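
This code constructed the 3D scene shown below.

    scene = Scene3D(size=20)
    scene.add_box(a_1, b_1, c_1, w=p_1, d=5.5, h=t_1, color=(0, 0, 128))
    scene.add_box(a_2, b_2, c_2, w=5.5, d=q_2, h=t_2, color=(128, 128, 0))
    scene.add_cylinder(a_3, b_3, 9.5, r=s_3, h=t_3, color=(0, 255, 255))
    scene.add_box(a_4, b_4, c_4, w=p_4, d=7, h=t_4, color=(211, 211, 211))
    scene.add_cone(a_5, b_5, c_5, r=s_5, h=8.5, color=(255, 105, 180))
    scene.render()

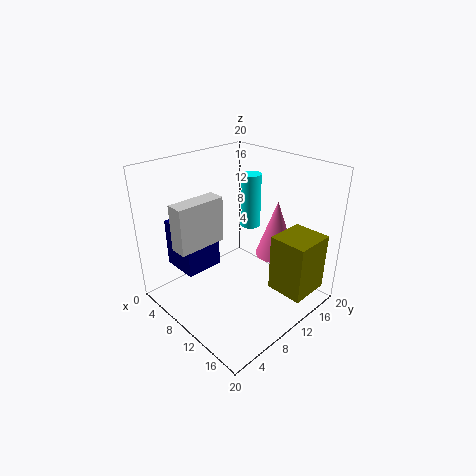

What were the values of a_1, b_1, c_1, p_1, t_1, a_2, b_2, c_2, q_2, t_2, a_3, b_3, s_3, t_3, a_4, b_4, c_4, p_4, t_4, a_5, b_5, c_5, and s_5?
a_1 = 1, b_1 = 4, c_1 = 4.5, p_1 = 5.5, t_1 = 7, a_2 = 13, b_2 = 13.5, c_2 = 1.5, q_2 = 6, t_2 = 8.5, a_3 = 7.5, b_3 = 15, s_3 = 1.5, t_3 = 8, a_4 = 5, b_4 = 2.5, c_4 = 9, p_4 = 2.5, t_4 = 6.5, a_5 = 11.5, b_5 = 16.5, c_5 = 5.5, s_5 = 3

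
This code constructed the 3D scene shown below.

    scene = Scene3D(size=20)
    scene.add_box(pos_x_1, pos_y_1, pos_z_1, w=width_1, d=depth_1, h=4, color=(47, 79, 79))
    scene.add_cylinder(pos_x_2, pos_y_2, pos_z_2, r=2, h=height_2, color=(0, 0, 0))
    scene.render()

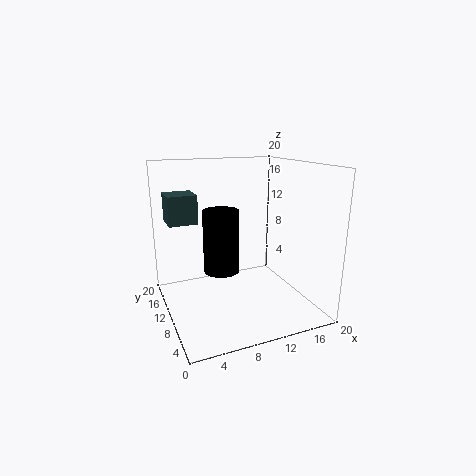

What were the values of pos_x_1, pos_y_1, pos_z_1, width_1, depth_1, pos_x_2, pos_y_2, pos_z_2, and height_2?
pos_x_1 = 1
pos_y_1 = 12
pos_z_1 = 12
width_1 = 4
depth_1 = 4
pos_x_2 = 5
pos_y_2 = 3
pos_z_2 = 9
height_2 = 7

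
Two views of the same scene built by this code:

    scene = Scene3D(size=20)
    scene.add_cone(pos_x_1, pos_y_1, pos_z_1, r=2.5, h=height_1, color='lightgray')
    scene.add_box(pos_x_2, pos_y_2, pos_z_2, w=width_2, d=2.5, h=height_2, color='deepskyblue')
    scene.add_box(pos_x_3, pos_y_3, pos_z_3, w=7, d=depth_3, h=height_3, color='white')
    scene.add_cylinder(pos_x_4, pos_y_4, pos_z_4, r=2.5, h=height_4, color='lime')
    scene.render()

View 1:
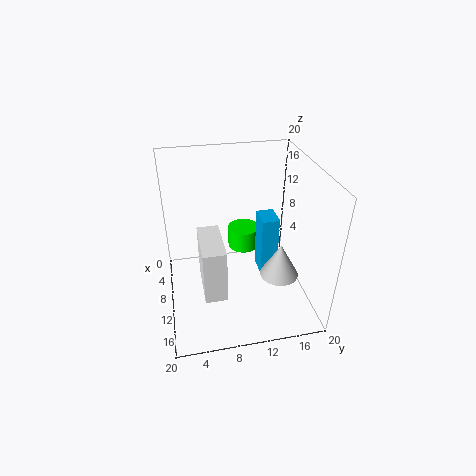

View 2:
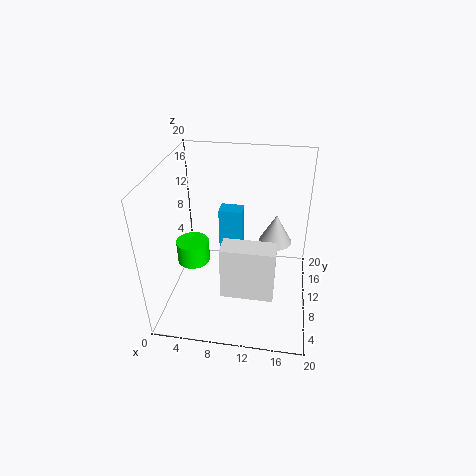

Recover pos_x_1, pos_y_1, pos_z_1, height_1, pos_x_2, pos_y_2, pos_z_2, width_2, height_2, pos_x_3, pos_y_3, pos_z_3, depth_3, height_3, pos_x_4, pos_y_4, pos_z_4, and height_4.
pos_x_1 = 15, pos_y_1 = 14.5, pos_z_1 = 7, height_1 = 4.5, pos_x_2 = 6.5, pos_y_2 = 13.5, pos_z_2 = 3, width_2 = 3.5, height_2 = 9, pos_x_3 = 8.5, pos_y_3 = 4.5, pos_z_3 = 4, depth_3 = 3, height_3 = 7.5, pos_x_4 = 2.5, pos_y_4 = 12.5, pos_z_4 = 3.5, height_4 = 3.5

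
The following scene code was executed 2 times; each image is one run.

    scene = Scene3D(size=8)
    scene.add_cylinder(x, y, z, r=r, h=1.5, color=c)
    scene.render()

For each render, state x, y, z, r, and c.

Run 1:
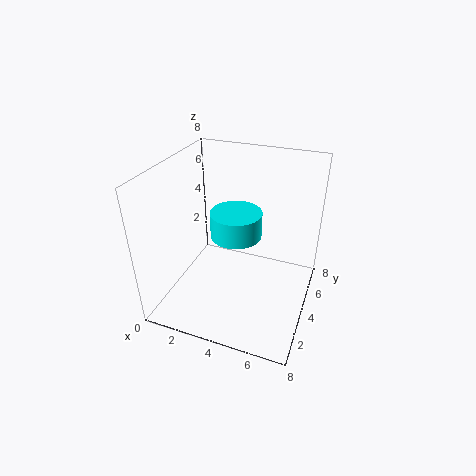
x = 3.5; y = 5; z = 3.5; r = 1.5; c = 'cyan'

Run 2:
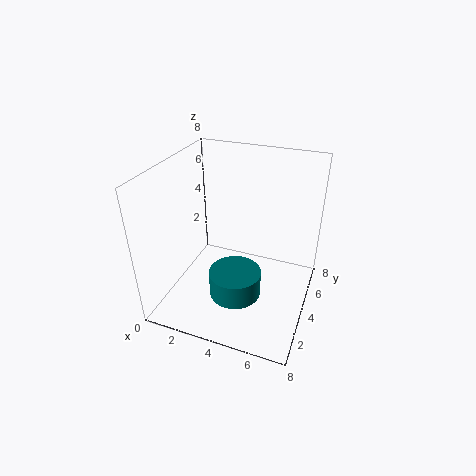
x = 4; y = 3.5; z = 0.5; r = 1.5; c = 'teal'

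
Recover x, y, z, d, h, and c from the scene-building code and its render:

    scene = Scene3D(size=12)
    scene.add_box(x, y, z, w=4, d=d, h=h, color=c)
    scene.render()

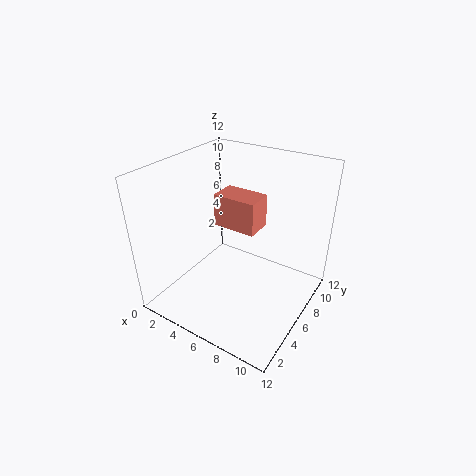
x = 2.5, y = 7.5, z = 5.5, d = 2.5, h = 3, c = 'salmon'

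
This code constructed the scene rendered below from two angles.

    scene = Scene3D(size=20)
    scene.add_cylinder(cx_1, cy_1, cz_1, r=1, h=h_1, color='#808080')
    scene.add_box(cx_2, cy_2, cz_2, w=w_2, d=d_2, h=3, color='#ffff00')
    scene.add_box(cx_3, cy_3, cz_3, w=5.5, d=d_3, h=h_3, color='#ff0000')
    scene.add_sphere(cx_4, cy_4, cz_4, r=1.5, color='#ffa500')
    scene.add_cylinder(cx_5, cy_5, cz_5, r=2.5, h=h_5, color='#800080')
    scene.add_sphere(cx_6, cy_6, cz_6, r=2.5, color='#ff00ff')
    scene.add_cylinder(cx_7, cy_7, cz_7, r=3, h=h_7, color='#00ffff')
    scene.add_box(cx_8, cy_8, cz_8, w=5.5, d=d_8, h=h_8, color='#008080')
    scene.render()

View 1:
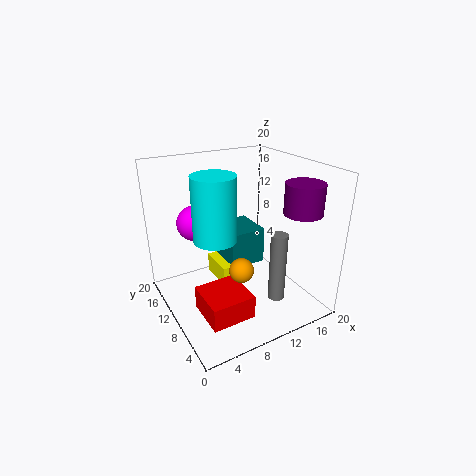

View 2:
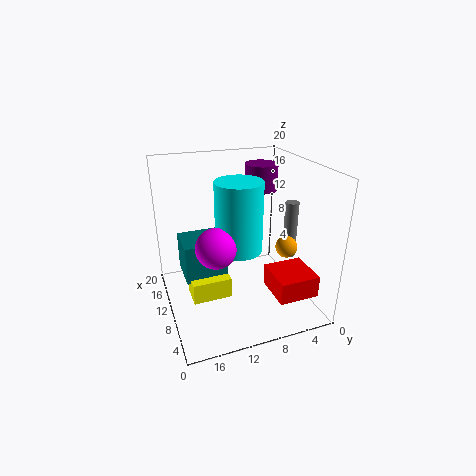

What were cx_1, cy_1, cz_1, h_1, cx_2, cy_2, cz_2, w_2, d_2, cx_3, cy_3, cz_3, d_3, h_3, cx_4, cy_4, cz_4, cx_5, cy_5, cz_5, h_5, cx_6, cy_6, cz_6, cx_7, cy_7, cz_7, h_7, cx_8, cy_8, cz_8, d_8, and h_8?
cx_1 = 10.5; cy_1 = 1.5; cz_1 = 5.5; h_1 = 8.5; cx_2 = 8.5; cy_2 = 11.5; cz_2 = 1.5; w_2 = 3.5; d_2 = 5.5; cx_3 = 2; cy_3 = 1.5; cz_3 = 3.5; d_3 = 5.5; h_3 = 3; cx_4 = 7; cy_4 = 4; cz_4 = 9; cx_5 = 16; cy_5 = 4; cz_5 = 14.5; h_5 = 4; cx_6 = 5.5; cy_6 = 14.5; cz_6 = 11.5; cx_7 = 7; cy_7 = 11; cz_7 = 10; h_7 = 9; cx_8 = 10; cy_8 = 11.5; cz_8 = 4; d_8 = 6; h_8 = 5.5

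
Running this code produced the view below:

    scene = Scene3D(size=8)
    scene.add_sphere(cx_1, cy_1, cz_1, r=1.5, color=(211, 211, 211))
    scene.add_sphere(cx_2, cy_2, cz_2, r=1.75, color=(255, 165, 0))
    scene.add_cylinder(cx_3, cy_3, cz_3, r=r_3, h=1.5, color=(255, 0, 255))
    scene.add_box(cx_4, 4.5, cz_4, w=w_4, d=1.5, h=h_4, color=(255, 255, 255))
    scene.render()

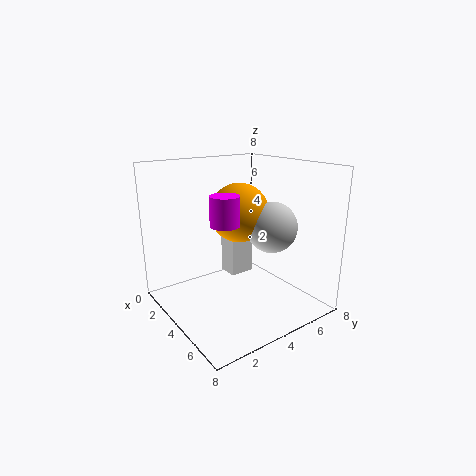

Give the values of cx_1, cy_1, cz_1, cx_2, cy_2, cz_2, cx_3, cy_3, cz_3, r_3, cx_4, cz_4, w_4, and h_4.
cx_1 = 4.25; cy_1 = 6.25; cz_1 = 4.25; cx_2 = 2.75; cy_2 = 5; cz_2 = 5; cx_3 = 5; cy_3 = 2.5; cz_3 = 5.25; r_3 = 0.75; cx_4 = 1.5; cz_4 = 1; w_4 = 1.25; h_4 = 2.75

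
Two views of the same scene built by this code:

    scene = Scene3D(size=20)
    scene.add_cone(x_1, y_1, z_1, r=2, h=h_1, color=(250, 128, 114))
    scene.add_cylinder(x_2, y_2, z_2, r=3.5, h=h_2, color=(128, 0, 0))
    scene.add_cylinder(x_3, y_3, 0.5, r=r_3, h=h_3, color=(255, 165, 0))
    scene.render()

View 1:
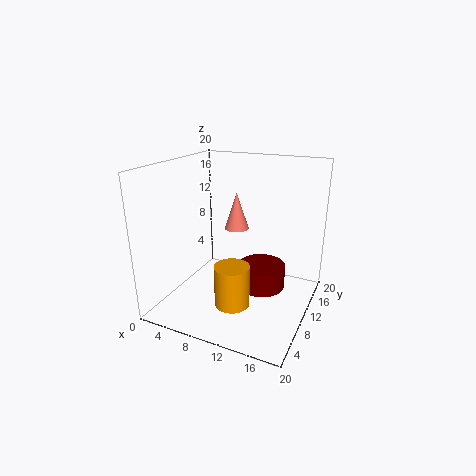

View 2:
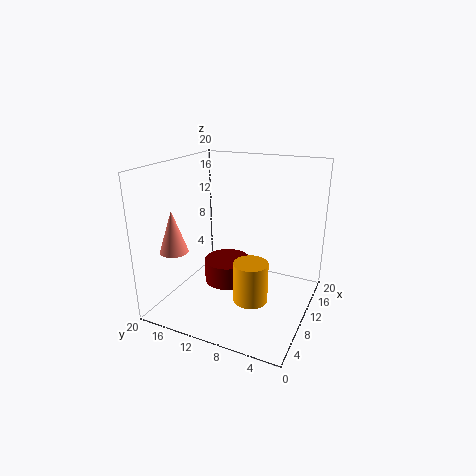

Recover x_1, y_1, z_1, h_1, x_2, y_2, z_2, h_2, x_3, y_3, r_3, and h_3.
x_1 = 6, y_1 = 18, z_1 = 8, h_1 = 6, x_2 = 12.5, y_2 = 13, z_2 = 1.5, h_2 = 3.5, x_3 = 10, y_3 = 8, r_3 = 2.5, h_3 = 6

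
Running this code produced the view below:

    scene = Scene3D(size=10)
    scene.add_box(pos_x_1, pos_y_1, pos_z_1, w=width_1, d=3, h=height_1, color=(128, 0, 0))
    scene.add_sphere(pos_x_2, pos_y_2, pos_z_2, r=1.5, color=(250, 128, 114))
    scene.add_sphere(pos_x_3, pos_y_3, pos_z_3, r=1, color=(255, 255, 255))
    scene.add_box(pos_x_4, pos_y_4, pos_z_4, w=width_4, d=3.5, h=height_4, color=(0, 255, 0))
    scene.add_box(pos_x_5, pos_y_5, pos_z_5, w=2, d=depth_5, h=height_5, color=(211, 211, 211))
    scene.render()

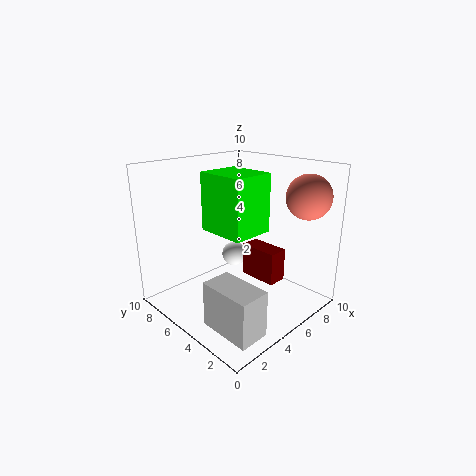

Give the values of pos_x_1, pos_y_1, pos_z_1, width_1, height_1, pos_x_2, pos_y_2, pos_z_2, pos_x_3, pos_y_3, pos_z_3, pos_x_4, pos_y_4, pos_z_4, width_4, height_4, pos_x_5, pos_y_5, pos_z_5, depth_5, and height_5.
pos_x_1 = 7; pos_y_1 = 3.5; pos_z_1 = 1; width_1 = 1.5; height_1 = 2.5; pos_x_2 = 8; pos_y_2 = 1.5; pos_z_2 = 8; pos_x_3 = 7.5; pos_y_3 = 8; pos_z_3 = 2; pos_x_4 = 3.5; pos_y_4 = 3.5; pos_z_4 = 5.5; width_4 = 3; height_4 = 4; pos_x_5 = 1; pos_y_5 = 0.5; pos_z_5 = 0.5; depth_5 = 3.5; height_5 = 3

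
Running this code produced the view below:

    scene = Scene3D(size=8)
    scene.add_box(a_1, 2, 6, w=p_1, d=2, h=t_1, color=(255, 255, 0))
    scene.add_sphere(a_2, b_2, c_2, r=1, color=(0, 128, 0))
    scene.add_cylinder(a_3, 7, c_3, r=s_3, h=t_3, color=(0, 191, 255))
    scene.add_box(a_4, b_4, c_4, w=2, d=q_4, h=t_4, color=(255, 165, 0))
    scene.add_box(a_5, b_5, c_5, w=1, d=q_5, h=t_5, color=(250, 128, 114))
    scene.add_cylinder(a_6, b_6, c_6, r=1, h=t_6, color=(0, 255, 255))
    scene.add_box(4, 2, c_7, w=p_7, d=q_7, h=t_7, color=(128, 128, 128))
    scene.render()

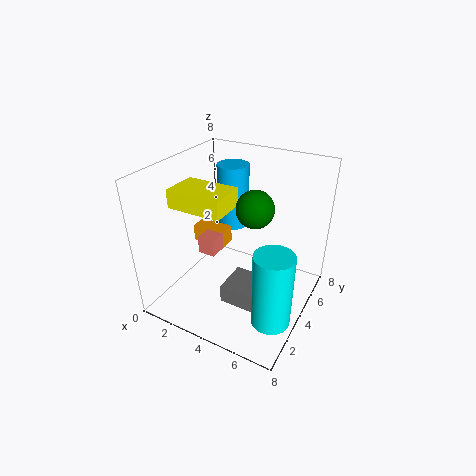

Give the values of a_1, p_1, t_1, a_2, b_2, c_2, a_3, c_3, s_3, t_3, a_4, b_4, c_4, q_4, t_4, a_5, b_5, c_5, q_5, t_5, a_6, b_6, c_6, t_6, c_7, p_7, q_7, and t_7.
a_1 = 1; p_1 = 3; t_1 = 1; a_2 = 5; b_2 = 4; c_2 = 6; a_3 = 2; c_3 = 3; s_3 = 1; t_3 = 4; a_4 = 1; b_4 = 4; c_4 = 3; q_4 = 1; t_4 = 1; a_5 = 2; b_5 = 3; c_5 = 3; q_5 = 1; t_5 = 1; a_6 = 7; b_6 = 2; c_6 = 1; t_6 = 4; c_7 = 1; p_7 = 3; q_7 = 2; t_7 = 1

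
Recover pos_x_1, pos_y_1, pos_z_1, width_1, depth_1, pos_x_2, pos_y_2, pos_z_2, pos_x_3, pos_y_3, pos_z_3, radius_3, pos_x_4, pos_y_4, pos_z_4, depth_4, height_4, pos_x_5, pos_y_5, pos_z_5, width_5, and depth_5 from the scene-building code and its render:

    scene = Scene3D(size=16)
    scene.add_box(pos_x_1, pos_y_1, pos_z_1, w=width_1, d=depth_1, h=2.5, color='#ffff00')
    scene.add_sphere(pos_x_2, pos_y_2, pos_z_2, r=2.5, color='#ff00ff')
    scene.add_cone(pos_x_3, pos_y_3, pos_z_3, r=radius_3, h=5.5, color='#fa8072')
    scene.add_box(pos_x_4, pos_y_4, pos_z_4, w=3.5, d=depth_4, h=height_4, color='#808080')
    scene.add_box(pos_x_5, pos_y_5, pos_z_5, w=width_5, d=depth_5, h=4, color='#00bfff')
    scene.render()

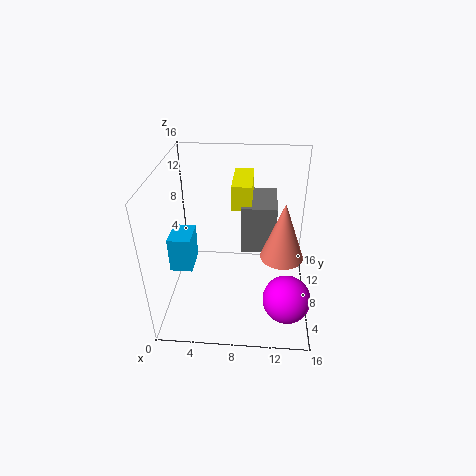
pos_x_1 = 7.5
pos_y_1 = 6
pos_z_1 = 12.5
width_1 = 2
depth_1 = 5
pos_x_2 = 13.5
pos_y_2 = 3.5
pos_z_2 = 3.5
pos_x_3 = 12.5
pos_y_3 = 3
pos_z_3 = 9.5
radius_3 = 2
pos_x_4 = 8.5
pos_y_4 = 5.5
pos_z_4 = 8
depth_4 = 5
height_4 = 5
pos_x_5 = 0.5
pos_y_5 = 6
pos_z_5 = 4.5
width_5 = 2.5
depth_5 = 3.5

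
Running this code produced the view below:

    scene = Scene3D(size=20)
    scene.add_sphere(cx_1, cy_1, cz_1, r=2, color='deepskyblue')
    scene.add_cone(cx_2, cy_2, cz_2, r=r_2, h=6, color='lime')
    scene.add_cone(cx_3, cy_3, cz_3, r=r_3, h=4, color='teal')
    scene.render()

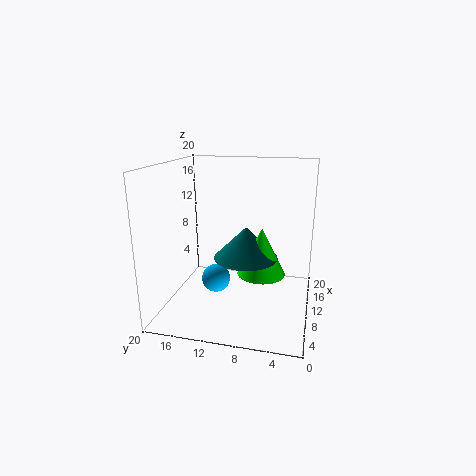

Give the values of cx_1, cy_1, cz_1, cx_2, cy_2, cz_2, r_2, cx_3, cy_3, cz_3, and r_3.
cx_1 = 9, cy_1 = 13, cz_1 = 4, cx_2 = 6, cy_2 = 6, cz_2 = 7, r_2 = 3, cx_3 = 6, cy_3 = 8, cz_3 = 9, r_3 = 4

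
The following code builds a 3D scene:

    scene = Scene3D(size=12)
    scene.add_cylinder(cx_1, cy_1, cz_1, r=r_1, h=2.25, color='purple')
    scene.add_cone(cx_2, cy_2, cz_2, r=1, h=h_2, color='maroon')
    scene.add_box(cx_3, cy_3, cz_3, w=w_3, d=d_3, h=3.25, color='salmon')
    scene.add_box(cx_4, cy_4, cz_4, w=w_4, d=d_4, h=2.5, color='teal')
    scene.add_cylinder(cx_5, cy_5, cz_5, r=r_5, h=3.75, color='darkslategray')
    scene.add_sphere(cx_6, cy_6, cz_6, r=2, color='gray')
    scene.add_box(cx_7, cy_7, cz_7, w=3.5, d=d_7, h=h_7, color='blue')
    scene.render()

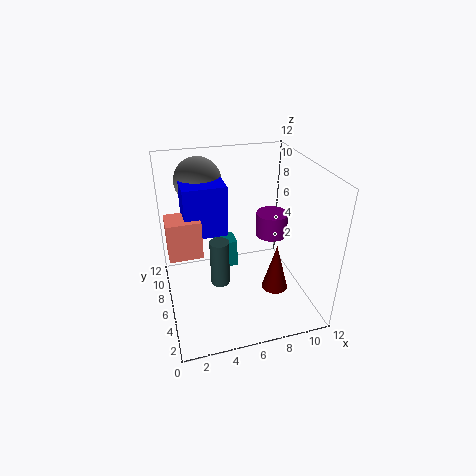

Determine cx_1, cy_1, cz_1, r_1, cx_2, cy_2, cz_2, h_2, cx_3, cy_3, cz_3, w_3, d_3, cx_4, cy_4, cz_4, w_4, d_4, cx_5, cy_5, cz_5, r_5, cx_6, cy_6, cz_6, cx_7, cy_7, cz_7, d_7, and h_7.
cx_1 = 10.25; cy_1 = 9; cz_1 = 4; r_1 = 1.5; cx_2 = 8; cy_2 = 2.5; cz_2 = 3.25; h_2 = 3.75; cx_3 = 0.25; cy_3 = 5.75; cz_3 = 4.75; w_3 = 2.75; d_3 = 2.25; cx_4 = 4.5; cy_4 = 7; cz_4 = 2.5; w_4 = 1.75; d_4 = 1.75; cx_5 = 4; cy_5 = 4.25; cz_5 = 3.25; r_5 = 0.75; cx_6 = 3.5; cy_6 = 9.5; cz_6 = 10; cx_7 = 1.75; cy_7 = 6.25; cz_7 = 6.25; d_7 = 2.75; h_7 = 4.25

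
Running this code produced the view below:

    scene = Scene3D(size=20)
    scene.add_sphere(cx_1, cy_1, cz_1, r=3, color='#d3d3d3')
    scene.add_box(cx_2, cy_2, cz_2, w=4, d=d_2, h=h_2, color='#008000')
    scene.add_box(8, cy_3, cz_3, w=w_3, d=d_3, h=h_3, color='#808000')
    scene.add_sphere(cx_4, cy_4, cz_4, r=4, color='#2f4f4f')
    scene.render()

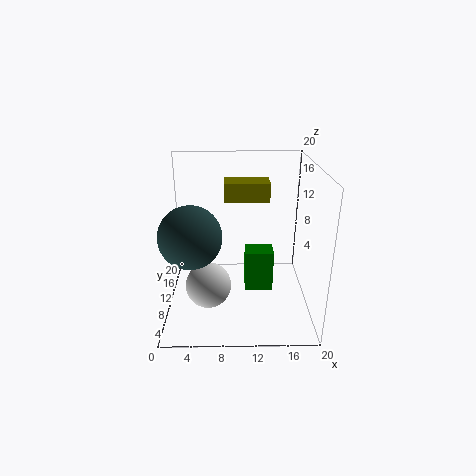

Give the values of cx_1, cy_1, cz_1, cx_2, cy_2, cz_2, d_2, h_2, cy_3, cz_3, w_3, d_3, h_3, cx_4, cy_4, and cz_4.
cx_1 = 6; cy_1 = 6; cz_1 = 5; cx_2 = 11; cy_2 = 9; cz_2 = 2; d_2 = 3; h_2 = 6; cy_3 = 16; cz_3 = 13; w_3 = 7; d_3 = 4; h_3 = 3; cx_4 = 4; cy_4 = 6; cz_4 = 12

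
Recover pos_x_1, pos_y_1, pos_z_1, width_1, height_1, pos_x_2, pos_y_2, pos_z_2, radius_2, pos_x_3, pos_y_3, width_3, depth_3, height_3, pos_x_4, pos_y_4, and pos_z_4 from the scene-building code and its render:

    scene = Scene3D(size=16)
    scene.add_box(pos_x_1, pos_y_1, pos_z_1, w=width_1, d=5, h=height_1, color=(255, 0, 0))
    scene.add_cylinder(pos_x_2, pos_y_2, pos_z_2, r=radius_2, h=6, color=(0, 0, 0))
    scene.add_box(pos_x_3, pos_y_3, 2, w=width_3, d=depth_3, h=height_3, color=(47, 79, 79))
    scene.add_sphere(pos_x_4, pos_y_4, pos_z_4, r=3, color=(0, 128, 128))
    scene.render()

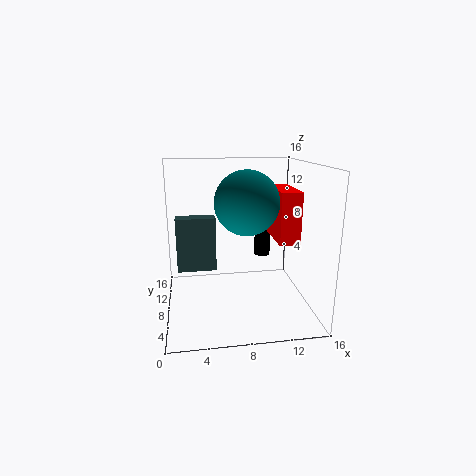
pos_x_1 = 11, pos_y_1 = 2, pos_z_1 = 9, width_1 = 2, height_1 = 5, pos_x_2 = 12, pos_y_2 = 13, pos_z_2 = 4, radius_2 = 1, pos_x_3 = 1, pos_y_3 = 13, width_3 = 5, depth_3 = 2, height_3 = 7, pos_x_4 = 8, pos_y_4 = 3, pos_z_4 = 13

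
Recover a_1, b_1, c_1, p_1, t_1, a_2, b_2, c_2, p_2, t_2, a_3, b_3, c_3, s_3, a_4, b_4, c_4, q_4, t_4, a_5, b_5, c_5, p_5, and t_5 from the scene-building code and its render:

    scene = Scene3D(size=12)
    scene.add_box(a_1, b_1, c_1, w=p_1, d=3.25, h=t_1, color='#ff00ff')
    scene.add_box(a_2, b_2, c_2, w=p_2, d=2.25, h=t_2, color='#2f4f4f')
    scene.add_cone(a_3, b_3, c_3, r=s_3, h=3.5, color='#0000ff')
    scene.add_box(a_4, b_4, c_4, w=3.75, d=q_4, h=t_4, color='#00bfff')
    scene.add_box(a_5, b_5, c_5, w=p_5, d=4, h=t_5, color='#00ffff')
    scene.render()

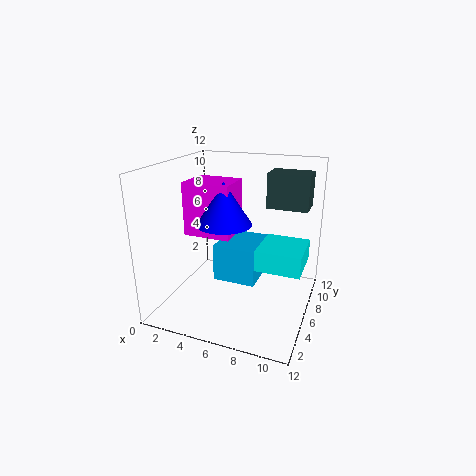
a_1 = 1.5, b_1 = 5, c_1 = 6, p_1 = 4, t_1 = 4.5, a_2 = 8.25, b_2 = 6.25, c_2 = 8.75, p_2 = 3.25, t_2 = 2.75, a_3 = 5, b_3 = 5.5, c_3 = 7.25, s_3 = 2.25, a_4 = 3.75, b_4 = 5.75, c_4 = 1.75, q_4 = 4.25, t_4 = 3.25, a_5 = 7.75, b_5 = 5, c_5 = 3.75, p_5 = 3.75, t_5 = 1.75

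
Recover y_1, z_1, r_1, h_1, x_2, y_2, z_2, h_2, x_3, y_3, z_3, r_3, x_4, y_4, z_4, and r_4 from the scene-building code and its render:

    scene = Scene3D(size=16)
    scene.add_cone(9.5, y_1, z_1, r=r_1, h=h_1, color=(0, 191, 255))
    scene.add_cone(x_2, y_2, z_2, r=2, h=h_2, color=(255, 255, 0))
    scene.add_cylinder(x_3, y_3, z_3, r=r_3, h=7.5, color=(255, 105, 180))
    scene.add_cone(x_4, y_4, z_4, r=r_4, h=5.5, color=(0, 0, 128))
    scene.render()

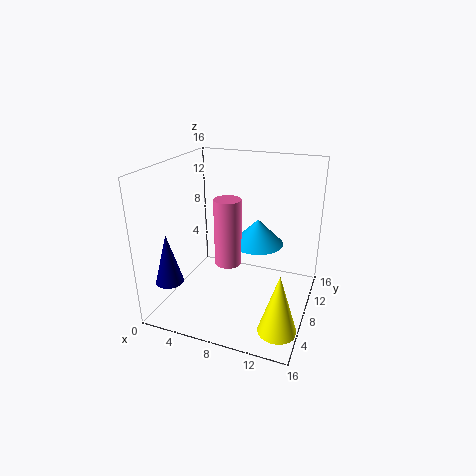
y_1 = 10.5
z_1 = 6.5
r_1 = 3
h_1 = 3
x_2 = 14
y_2 = 3.5
z_2 = 0.5
h_2 = 6.5
x_3 = 7
y_3 = 7.5
z_3 = 5
r_3 = 1.5
x_4 = 2
y_4 = 3
z_4 = 4
r_4 = 1.5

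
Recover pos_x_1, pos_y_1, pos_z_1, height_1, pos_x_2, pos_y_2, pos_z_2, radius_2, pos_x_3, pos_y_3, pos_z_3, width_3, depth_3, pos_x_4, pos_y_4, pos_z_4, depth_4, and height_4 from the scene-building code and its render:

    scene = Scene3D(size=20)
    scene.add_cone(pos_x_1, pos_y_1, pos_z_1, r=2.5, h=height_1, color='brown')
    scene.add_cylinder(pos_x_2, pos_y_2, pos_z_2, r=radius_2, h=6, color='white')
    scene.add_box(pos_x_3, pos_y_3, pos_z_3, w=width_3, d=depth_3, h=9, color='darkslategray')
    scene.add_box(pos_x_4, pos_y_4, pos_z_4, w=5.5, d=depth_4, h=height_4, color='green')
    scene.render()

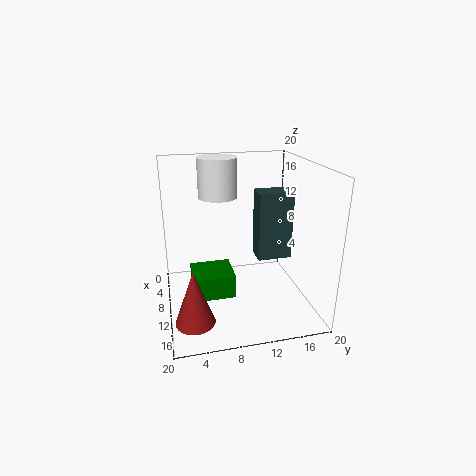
pos_x_1 = 16.5, pos_y_1 = 3, pos_z_1 = 2, height_1 = 7, pos_x_2 = 3, pos_y_2 = 8.5, pos_z_2 = 14, radius_2 = 3, pos_x_3 = 10.5, pos_y_3 = 12, pos_z_3 = 8, width_3 = 3, depth_3 = 4.5, pos_x_4 = 5.5, pos_y_4 = 3.5, pos_z_4 = 1, depth_4 = 6, height_4 = 3.5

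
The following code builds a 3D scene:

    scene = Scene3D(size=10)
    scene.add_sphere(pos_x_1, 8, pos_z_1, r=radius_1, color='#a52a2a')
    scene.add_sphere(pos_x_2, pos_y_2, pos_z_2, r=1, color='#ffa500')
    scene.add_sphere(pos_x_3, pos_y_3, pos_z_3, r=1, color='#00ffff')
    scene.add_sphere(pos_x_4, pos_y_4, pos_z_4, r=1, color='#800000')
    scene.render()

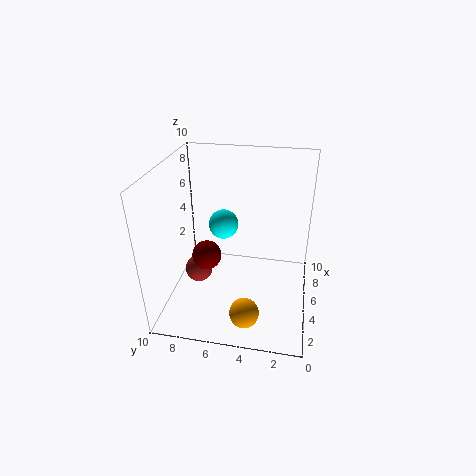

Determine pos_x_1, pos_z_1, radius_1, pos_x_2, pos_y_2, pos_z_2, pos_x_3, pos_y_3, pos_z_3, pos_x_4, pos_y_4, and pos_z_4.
pos_x_1 = 5
pos_z_1 = 2
radius_1 = 1
pos_x_2 = 2
pos_y_2 = 4
pos_z_2 = 1
pos_x_3 = 5
pos_y_3 = 6
pos_z_3 = 6
pos_x_4 = 4
pos_y_4 = 7
pos_z_4 = 4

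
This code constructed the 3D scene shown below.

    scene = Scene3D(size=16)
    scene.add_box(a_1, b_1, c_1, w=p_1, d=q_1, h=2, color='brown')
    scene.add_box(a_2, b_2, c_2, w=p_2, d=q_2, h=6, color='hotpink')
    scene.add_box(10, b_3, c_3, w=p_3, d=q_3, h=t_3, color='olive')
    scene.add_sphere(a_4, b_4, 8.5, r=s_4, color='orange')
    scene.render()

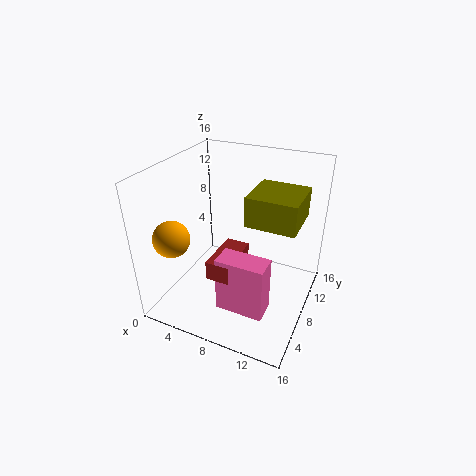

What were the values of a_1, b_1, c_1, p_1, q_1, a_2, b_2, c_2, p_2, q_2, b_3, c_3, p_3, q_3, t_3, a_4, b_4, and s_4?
a_1 = 7
b_1 = 2.5
c_1 = 6
p_1 = 2.5
q_1 = 5
a_2 = 8
b_2 = 2.5
c_2 = 2.5
p_2 = 5
q_2 = 2.5
b_3 = 5
c_3 = 11.5
p_3 = 5
q_3 = 5
t_3 = 3
a_4 = 2
b_4 = 4
s_4 = 2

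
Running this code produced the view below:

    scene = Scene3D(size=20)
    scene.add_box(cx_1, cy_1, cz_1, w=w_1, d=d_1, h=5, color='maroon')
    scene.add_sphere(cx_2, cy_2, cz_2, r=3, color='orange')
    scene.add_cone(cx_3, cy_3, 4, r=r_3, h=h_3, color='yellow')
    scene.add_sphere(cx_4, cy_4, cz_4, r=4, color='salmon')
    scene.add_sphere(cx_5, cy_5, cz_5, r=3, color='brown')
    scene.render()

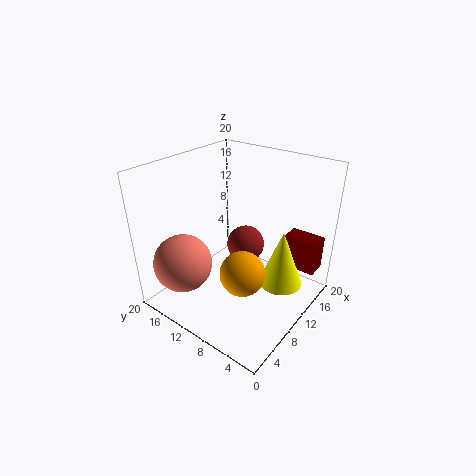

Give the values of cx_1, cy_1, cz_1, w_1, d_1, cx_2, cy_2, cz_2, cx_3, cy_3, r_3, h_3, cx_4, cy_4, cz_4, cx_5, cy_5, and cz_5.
cx_1 = 16; cy_1 = 1; cz_1 = 4; w_1 = 3; d_1 = 5; cx_2 = 7; cy_2 = 7; cz_2 = 7; cx_3 = 12; cy_3 = 4; r_3 = 3; h_3 = 8; cx_4 = 4; cy_4 = 15; cz_4 = 7; cx_5 = 16; cy_5 = 13; cz_5 = 5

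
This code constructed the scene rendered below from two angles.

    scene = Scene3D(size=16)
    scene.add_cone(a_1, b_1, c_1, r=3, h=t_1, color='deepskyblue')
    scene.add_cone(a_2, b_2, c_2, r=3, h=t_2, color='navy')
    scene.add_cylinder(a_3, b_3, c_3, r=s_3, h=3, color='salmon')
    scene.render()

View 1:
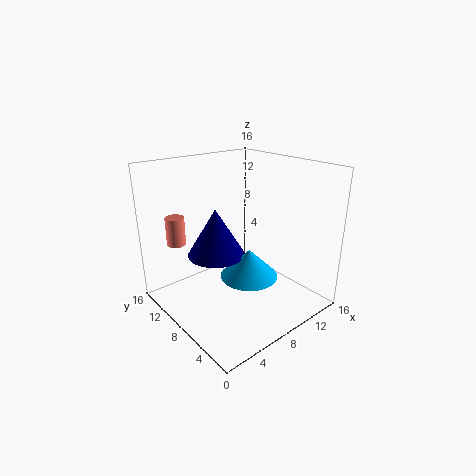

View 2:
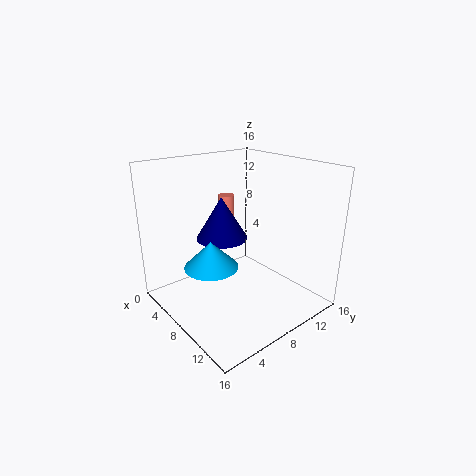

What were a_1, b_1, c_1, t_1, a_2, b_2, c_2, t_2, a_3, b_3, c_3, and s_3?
a_1 = 7, b_1 = 5, c_1 = 5, t_1 = 3, a_2 = 5, b_2 = 8, c_2 = 7, t_2 = 5, a_3 = 2, b_3 = 11, c_3 = 8, s_3 = 1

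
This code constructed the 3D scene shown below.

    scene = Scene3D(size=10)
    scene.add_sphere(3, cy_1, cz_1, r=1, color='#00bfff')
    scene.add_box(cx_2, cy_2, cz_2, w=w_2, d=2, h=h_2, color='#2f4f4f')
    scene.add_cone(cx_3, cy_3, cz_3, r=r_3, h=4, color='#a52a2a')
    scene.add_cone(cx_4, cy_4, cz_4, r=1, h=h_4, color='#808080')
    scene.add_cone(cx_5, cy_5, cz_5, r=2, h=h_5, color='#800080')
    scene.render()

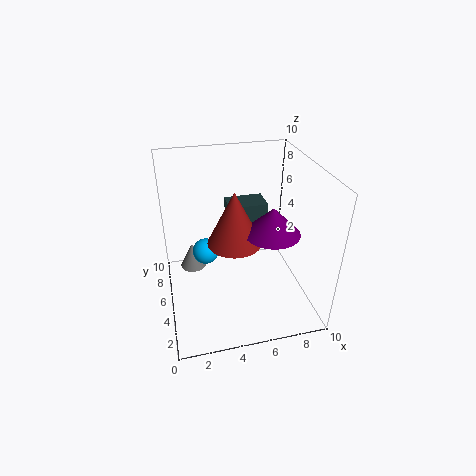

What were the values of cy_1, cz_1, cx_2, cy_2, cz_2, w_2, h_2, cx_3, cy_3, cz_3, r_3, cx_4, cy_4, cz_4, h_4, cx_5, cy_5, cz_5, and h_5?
cy_1 = 7.5; cz_1 = 2.5; cx_2 = 5; cy_2 = 7.5; cz_2 = 4; w_2 = 3; h_2 = 2; cx_3 = 5; cy_3 = 6; cz_3 = 4; r_3 = 2; cx_4 = 2; cy_4 = 8; cz_4 = 1; h_4 = 2; cx_5 = 7.5; cy_5 = 5; cz_5 = 5; h_5 = 2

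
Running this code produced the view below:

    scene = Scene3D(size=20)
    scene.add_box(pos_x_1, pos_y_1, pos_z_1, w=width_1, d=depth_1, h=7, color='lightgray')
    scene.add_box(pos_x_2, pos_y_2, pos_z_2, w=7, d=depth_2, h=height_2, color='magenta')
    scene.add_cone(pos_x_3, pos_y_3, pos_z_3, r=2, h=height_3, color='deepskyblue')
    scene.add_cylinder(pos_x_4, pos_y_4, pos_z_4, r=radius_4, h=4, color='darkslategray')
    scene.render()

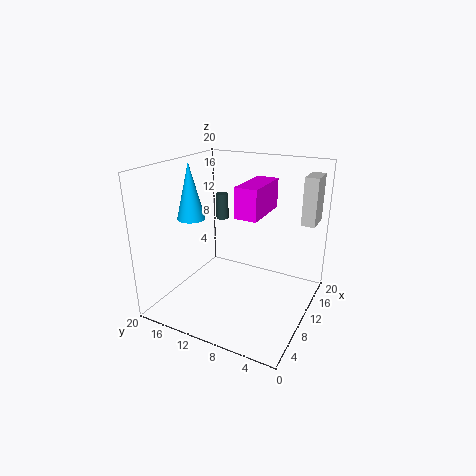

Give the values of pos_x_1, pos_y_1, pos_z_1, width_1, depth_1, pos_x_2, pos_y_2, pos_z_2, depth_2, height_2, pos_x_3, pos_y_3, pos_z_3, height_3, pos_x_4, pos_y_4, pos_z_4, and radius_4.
pos_x_1 = 16
pos_y_1 = 1
pos_z_1 = 11
width_1 = 4
depth_1 = 2
pos_x_2 = 7
pos_y_2 = 6
pos_z_2 = 14
depth_2 = 3
height_2 = 4
pos_x_3 = 9
pos_y_3 = 17
pos_z_3 = 12
height_3 = 8
pos_x_4 = 16
pos_y_4 = 16
pos_z_4 = 10
radius_4 = 1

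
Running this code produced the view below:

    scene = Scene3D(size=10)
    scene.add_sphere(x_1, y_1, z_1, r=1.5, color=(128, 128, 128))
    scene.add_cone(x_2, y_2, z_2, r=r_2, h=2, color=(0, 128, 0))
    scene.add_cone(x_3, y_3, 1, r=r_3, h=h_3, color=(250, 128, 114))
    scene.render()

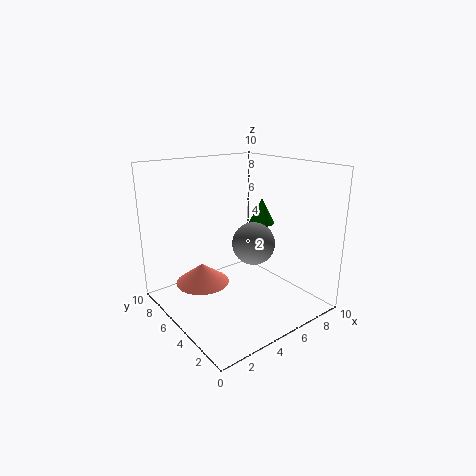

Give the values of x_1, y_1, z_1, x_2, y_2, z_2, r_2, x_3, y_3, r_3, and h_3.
x_1 = 6; y_1 = 4.5; z_1 = 4.5; x_2 = 8.5; y_2 = 6.5; z_2 = 5; r_2 = 1; x_3 = 3.5; y_3 = 7.5; r_3 = 2; h_3 = 1.5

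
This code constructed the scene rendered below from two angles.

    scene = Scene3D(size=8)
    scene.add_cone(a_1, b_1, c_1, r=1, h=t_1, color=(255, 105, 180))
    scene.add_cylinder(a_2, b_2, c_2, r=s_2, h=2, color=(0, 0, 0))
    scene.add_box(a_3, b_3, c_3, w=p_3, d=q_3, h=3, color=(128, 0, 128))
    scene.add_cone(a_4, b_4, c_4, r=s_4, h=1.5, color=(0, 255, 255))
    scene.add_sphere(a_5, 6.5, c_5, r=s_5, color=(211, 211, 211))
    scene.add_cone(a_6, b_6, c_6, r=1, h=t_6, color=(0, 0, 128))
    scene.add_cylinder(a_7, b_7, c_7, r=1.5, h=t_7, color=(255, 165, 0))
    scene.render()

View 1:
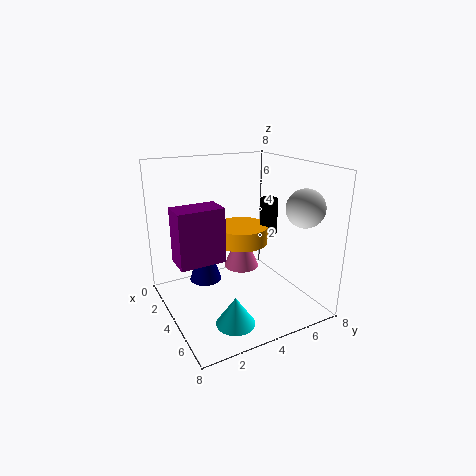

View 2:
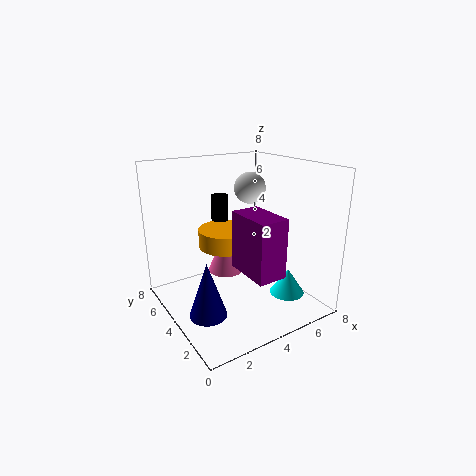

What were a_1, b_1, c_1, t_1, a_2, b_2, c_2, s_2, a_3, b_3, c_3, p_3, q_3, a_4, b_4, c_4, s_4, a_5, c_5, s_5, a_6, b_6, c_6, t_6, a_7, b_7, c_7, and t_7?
a_1 = 3.5; b_1 = 4.5; c_1 = 2; t_1 = 2.5; a_2 = 4; b_2 = 6; c_2 = 4; s_2 = 0.5; a_3 = 3; b_3 = 0.5; c_3 = 3; p_3 = 1.5; q_3 = 2.5; a_4 = 6.5; b_4 = 2.5; c_4 = 0.5; s_4 = 1; a_5 = 6.5; c_5 = 6; s_5 = 1; a_6 = 1.5; b_6 = 3; c_6 = 0.5; t_6 = 3; a_7 = 3.5; b_7 = 4.5; c_7 = 3.5; t_7 = 1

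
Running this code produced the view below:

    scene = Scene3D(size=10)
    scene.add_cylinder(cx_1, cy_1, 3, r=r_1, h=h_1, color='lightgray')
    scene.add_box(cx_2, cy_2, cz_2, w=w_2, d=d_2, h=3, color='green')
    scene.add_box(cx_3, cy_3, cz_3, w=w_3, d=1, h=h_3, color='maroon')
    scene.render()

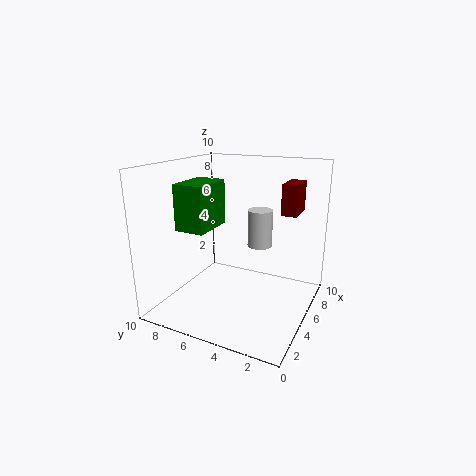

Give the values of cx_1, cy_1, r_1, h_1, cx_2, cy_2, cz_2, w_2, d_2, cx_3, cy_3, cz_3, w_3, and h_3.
cx_1 = 9
cy_1 = 5
r_1 = 1
h_1 = 3
cx_2 = 2
cy_2 = 6
cz_2 = 6
w_2 = 3
d_2 = 2
cx_3 = 5
cy_3 = 1
cz_3 = 7
w_3 = 2
h_3 = 2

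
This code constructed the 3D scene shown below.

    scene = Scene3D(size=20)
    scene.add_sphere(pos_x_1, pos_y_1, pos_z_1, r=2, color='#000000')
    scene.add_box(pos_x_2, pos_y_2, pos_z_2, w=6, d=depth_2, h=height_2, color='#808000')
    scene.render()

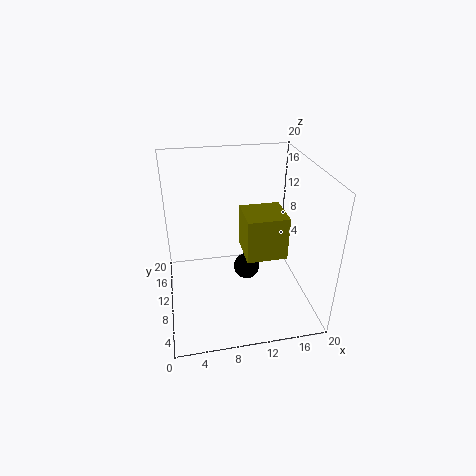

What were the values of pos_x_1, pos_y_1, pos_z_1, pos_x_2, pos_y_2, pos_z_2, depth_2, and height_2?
pos_x_1 = 12
pos_y_1 = 13
pos_z_1 = 2.75
pos_x_2 = 11.25
pos_y_2 = 9.25
pos_z_2 = 6
depth_2 = 5.75
height_2 = 6.5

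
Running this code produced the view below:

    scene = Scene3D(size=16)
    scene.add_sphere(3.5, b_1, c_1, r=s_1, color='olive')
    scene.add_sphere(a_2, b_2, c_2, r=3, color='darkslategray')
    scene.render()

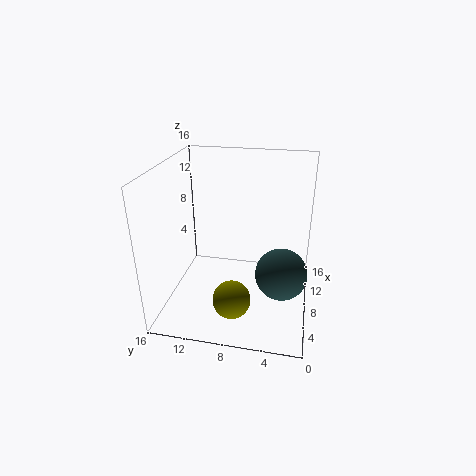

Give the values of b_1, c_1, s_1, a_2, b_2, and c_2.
b_1 = 7.75, c_1 = 3, s_1 = 2, a_2 = 8.5, b_2 = 3, c_2 = 3.5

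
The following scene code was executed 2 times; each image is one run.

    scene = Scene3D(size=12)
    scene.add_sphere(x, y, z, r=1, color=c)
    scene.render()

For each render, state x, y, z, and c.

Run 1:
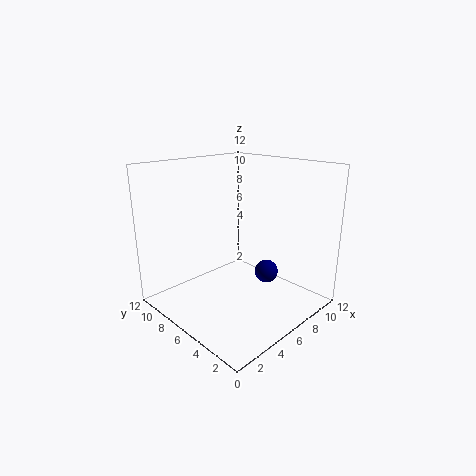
x = 8; y = 4.5; z = 2.75; c = 'navy'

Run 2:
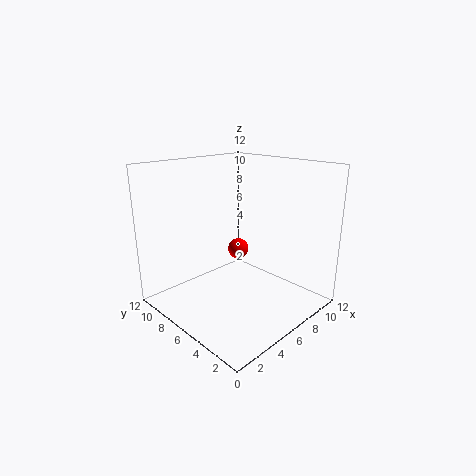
x = 9; y = 9; z = 3.25; c = 'red'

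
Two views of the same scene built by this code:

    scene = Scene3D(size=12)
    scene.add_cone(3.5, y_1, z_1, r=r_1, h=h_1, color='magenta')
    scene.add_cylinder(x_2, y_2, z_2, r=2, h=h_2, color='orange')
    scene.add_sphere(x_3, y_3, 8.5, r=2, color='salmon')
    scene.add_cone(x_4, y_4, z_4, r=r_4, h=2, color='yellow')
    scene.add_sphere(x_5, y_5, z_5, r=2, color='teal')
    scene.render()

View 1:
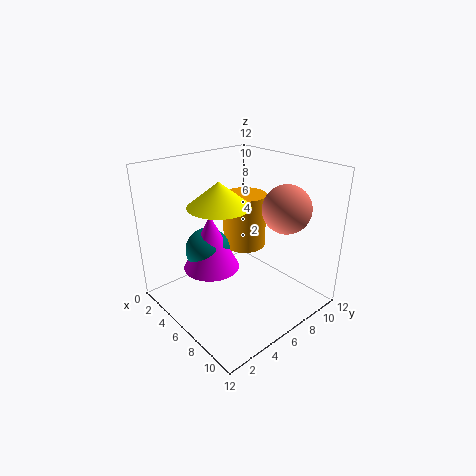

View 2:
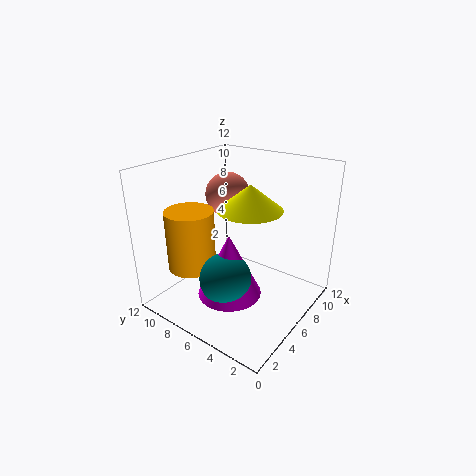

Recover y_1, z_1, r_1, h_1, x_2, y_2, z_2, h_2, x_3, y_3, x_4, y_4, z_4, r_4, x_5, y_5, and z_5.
y_1 = 5
z_1 = 2.5
r_1 = 2.5
h_1 = 5
x_2 = 3.5
y_2 = 9
z_2 = 3.5
h_2 = 5
x_3 = 8.5
y_3 = 9
x_4 = 5.5
y_4 = 4.5
z_4 = 9
r_4 = 2.5
x_5 = 3
y_5 = 5
z_5 = 4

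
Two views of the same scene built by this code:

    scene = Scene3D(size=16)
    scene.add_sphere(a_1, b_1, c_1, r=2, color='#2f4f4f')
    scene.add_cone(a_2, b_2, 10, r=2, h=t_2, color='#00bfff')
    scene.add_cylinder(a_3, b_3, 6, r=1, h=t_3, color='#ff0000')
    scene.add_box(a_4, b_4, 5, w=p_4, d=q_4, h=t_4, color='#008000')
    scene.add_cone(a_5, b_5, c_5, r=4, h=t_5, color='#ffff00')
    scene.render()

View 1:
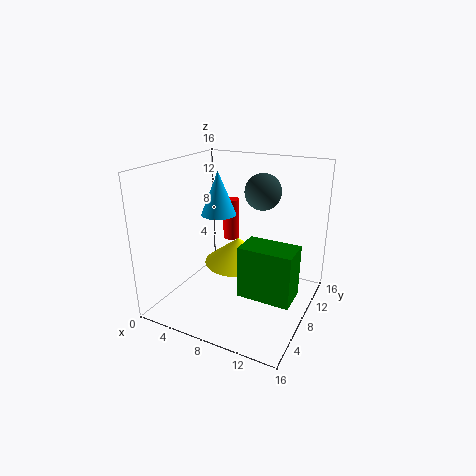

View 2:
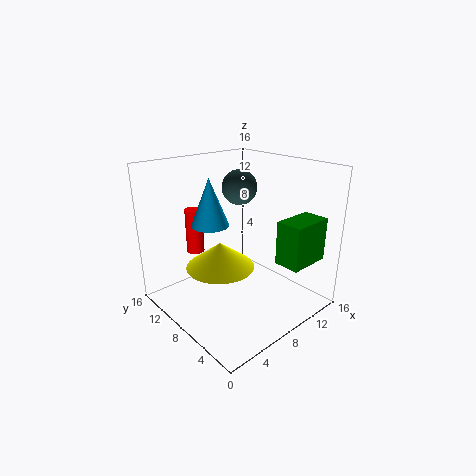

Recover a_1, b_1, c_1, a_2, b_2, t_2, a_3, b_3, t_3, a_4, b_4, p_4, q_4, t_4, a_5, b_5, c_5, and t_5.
a_1 = 10
b_1 = 10
c_1 = 13
a_2 = 5
b_2 = 9
t_2 = 5
a_3 = 5
b_3 = 12
t_3 = 5
a_4 = 11
b_4 = 2
p_4 = 5
q_4 = 3
t_4 = 5
a_5 = 7
b_5 = 10
c_5 = 4
t_5 = 3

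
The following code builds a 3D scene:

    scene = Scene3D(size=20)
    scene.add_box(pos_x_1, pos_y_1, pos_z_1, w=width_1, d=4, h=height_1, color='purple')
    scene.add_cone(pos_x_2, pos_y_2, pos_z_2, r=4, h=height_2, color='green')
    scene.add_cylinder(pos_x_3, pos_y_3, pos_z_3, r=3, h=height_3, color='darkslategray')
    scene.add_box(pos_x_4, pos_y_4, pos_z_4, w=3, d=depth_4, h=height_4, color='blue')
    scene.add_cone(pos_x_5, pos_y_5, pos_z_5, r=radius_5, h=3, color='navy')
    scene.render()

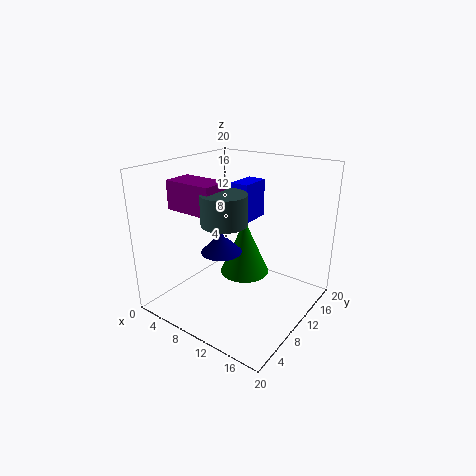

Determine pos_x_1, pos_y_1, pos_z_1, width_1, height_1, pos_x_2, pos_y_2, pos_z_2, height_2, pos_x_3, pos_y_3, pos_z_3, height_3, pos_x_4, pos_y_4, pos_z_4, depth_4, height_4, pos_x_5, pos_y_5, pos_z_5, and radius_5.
pos_x_1 = 2; pos_y_1 = 5; pos_z_1 = 14; width_1 = 7; height_1 = 4; pos_x_2 = 7; pos_y_2 = 16; pos_z_2 = 1; height_2 = 9; pos_x_3 = 10; pos_y_3 = 7; pos_z_3 = 13; height_3 = 4; pos_x_4 = 5; pos_y_4 = 15; pos_z_4 = 10; depth_4 = 5; height_4 = 6; pos_x_5 = 7; pos_y_5 = 10; pos_z_5 = 7; radius_5 = 3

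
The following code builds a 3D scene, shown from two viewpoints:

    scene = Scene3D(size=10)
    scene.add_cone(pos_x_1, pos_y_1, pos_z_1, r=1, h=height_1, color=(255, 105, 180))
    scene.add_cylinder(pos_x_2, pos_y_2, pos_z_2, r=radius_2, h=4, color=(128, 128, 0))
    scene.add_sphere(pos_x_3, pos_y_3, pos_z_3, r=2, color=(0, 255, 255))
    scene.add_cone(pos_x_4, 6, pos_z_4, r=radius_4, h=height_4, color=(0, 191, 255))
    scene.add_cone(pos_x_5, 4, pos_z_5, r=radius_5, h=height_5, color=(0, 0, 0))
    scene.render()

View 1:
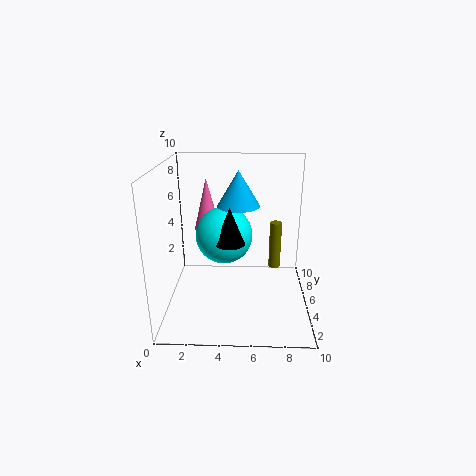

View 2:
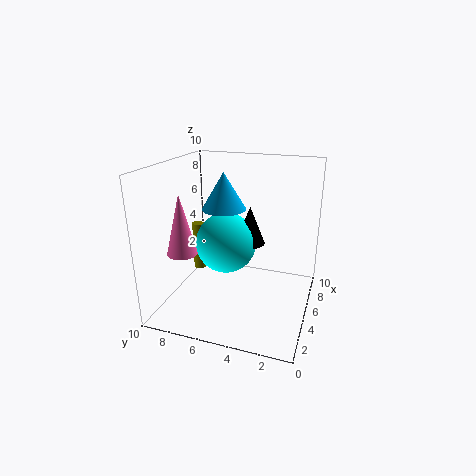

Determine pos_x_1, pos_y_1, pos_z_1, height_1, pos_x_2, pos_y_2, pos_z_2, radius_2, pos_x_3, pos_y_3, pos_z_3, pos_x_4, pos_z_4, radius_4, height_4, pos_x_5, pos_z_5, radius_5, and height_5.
pos_x_1 = 2.5; pos_y_1 = 8; pos_z_1 = 4.5; height_1 = 4; pos_x_2 = 8; pos_y_2 = 9.5; pos_z_2 = 0.5; radius_2 = 0.5; pos_x_3 = 4; pos_y_3 = 5.5; pos_z_3 = 5; pos_x_4 = 5; pos_z_4 = 7; radius_4 = 1.5; height_4 = 2.5; pos_x_5 = 4.5; pos_z_5 = 5; radius_5 = 1; height_5 = 2.5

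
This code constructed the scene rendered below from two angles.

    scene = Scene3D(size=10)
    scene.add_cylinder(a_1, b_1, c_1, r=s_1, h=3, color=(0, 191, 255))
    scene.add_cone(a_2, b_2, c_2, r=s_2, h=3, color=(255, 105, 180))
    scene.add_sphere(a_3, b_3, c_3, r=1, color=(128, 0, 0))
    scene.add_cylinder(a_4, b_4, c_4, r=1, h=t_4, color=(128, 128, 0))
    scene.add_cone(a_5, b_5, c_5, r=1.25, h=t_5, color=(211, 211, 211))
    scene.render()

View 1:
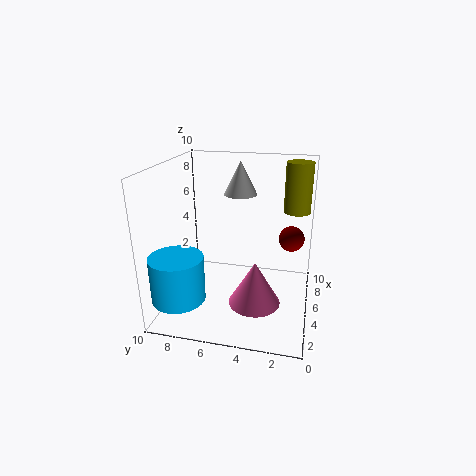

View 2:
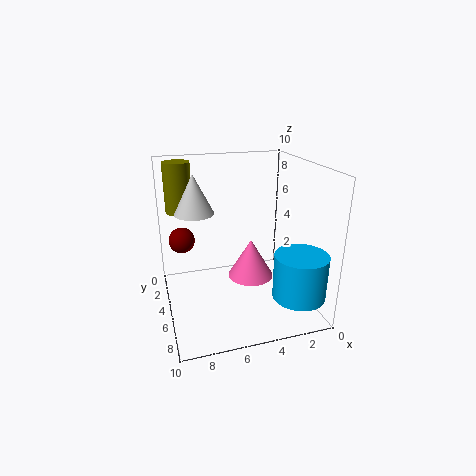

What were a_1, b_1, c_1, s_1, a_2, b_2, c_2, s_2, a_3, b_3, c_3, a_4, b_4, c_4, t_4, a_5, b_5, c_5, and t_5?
a_1 = 1.75
b_1 = 8.25
c_1 = 1.75
s_1 = 1.75
a_2 = 3.5
b_2 = 3.5
c_2 = 1
s_2 = 1.75
a_3 = 8.5
b_3 = 1.5
c_3 = 3.75
a_4 = 8.5
b_4 = 1.25
c_4 = 6
t_4 = 3.75
a_5 = 8
b_5 = 5.5
c_5 = 7.25
t_5 = 2.5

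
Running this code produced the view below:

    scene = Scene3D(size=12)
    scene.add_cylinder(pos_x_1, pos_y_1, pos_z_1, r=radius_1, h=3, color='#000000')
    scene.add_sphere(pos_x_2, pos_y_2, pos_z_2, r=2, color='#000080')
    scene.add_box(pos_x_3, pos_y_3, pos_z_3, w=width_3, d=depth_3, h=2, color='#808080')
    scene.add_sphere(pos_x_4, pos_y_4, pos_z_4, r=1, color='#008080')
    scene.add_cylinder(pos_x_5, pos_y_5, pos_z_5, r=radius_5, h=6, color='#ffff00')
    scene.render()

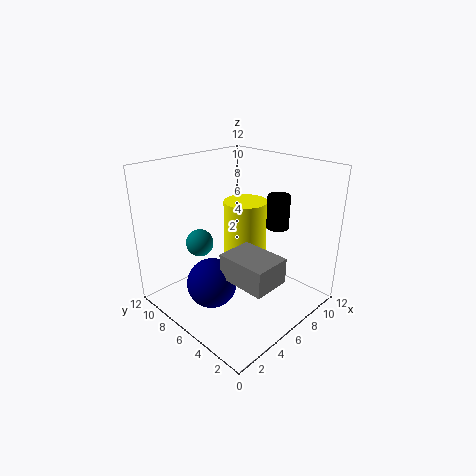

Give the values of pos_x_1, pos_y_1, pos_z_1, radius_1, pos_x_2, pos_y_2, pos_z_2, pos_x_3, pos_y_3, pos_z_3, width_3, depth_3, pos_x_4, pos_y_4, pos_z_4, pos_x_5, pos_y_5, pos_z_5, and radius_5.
pos_x_1 = 10, pos_y_1 = 5, pos_z_1 = 6, radius_1 = 1, pos_x_2 = 3, pos_y_2 = 6, pos_z_2 = 3, pos_x_3 = 3, pos_y_3 = 1, pos_z_3 = 4, width_3 = 3, depth_3 = 4, pos_x_4 = 2, pos_y_4 = 6, pos_z_4 = 7, pos_x_5 = 9, pos_y_5 = 8, pos_z_5 = 2, radius_5 = 2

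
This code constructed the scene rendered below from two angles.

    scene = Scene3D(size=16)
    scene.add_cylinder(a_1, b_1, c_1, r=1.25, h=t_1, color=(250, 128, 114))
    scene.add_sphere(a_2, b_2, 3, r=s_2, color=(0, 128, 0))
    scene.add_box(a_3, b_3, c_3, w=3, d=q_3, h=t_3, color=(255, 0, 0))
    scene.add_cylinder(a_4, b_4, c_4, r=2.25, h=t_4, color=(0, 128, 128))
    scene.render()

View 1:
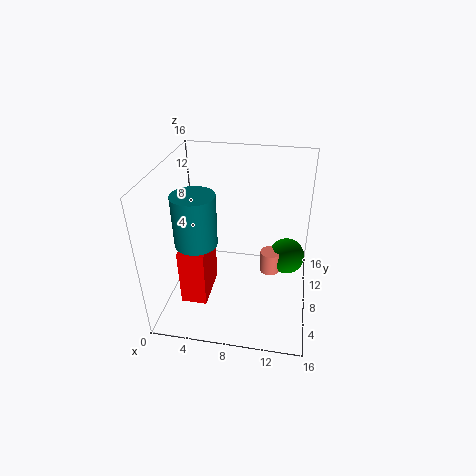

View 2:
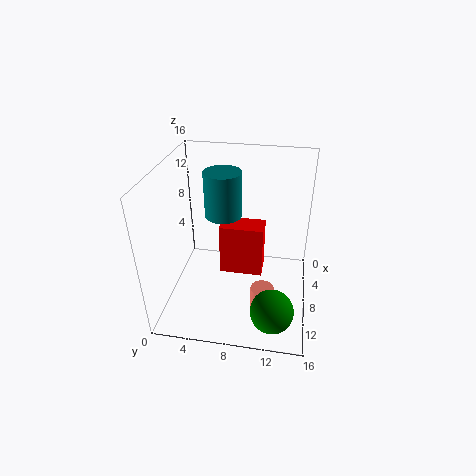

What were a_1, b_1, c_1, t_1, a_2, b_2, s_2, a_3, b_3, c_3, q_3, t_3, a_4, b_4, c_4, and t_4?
a_1 = 11.5, b_1 = 11.25, c_1 = 1.5, t_1 = 2.75, a_2 = 13.5, b_2 = 12.5, s_2 = 2.25, a_3 = 1.75, b_3 = 5, c_3 = 0.25, q_3 = 5.5, t_3 = 6.75, a_4 = 4, b_4 = 5.5, c_4 = 8.5, t_4 = 5.5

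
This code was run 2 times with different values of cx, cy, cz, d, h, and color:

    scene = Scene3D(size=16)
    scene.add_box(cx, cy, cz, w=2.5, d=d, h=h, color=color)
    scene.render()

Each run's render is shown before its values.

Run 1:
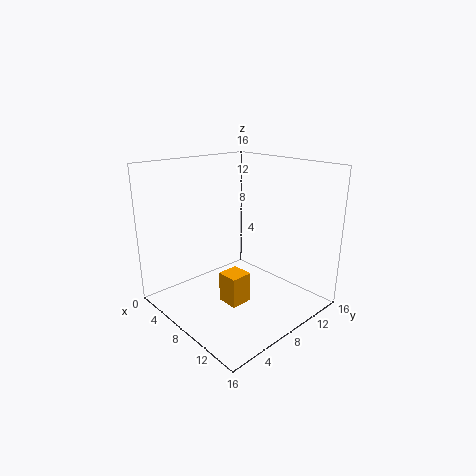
cx = 7; cy = 6; cz = 0.5; d = 2.5; h = 3.5; color = 'orange'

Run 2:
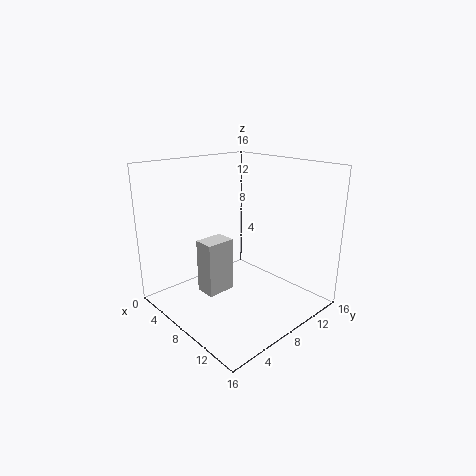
cx = 3.5; cy = 5.5; cz = 0.5; d = 3.5; h = 6.5; color = 'lightgray'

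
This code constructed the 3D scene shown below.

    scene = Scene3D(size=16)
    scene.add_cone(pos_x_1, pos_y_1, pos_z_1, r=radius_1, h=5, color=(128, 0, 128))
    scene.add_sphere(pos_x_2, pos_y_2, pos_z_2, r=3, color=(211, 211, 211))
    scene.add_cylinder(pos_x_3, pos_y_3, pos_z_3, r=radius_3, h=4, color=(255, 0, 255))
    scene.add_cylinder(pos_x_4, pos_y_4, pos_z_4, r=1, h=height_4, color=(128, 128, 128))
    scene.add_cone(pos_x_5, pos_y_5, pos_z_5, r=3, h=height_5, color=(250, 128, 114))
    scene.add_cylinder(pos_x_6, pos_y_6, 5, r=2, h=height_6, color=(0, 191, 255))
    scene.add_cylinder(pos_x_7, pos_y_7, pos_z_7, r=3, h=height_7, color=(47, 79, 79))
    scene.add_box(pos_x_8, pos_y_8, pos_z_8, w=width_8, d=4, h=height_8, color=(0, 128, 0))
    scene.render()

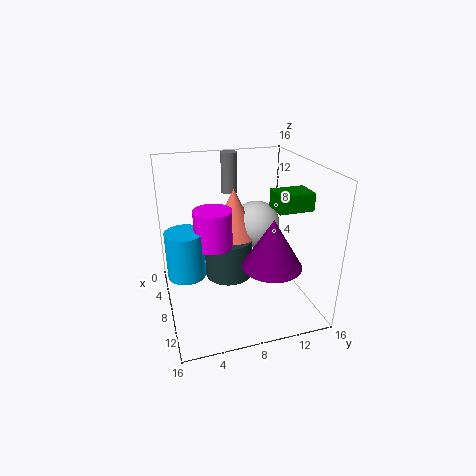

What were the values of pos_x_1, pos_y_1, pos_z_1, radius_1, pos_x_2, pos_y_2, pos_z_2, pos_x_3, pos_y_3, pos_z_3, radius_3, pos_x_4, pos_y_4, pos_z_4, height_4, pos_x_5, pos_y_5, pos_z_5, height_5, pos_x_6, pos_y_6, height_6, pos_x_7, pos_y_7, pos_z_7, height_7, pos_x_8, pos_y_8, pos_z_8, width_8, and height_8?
pos_x_1 = 13; pos_y_1 = 10; pos_z_1 = 7; radius_1 = 3; pos_x_2 = 3; pos_y_2 = 12; pos_z_2 = 7; pos_x_3 = 9; pos_y_3 = 5; pos_z_3 = 8; radius_3 = 2; pos_x_4 = 1; pos_y_4 = 9; pos_z_4 = 11; height_4 = 5; pos_x_5 = 3; pos_y_5 = 9; pos_z_5 = 6; height_5 = 6; pos_x_6 = 9; pos_y_6 = 2; height_6 = 5; pos_x_7 = 4; pos_y_7 = 8; pos_z_7 = 1; height_7 = 5; pos_x_8 = 7; pos_y_8 = 12; pos_z_8 = 11; width_8 = 3; height_8 = 2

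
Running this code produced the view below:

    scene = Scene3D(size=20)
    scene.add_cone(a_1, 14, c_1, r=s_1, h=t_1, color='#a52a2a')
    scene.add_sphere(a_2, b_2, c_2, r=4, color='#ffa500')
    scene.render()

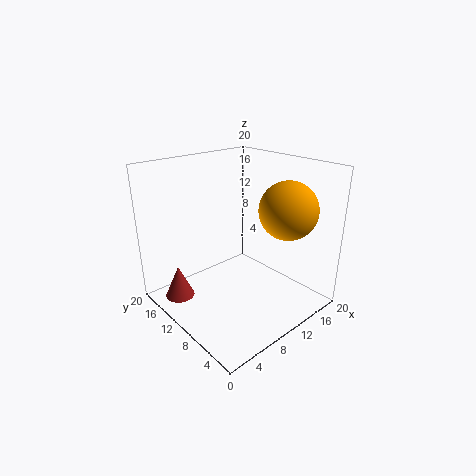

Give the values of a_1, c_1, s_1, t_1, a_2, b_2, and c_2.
a_1 = 2.5, c_1 = 2, s_1 = 2, t_1 = 4.5, a_2 = 15, b_2 = 5.5, c_2 = 14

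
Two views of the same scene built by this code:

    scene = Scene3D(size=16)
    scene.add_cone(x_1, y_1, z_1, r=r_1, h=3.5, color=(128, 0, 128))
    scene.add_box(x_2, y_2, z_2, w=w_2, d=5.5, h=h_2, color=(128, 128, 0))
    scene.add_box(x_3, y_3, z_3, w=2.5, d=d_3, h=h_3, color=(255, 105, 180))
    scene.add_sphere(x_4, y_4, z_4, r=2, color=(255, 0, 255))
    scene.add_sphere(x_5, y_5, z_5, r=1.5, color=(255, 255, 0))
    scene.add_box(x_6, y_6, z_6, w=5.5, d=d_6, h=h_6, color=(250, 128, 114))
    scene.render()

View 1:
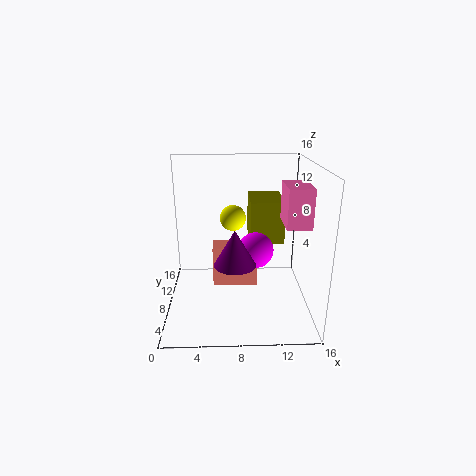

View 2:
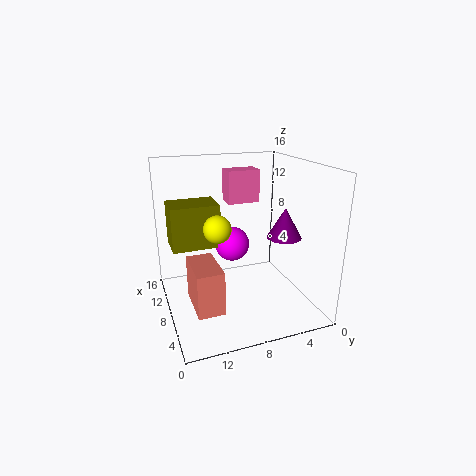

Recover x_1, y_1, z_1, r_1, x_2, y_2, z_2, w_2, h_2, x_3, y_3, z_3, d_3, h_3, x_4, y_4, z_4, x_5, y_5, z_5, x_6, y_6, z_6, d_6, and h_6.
x_1 = 7.5, y_1 = 2.5, z_1 = 7.5, r_1 = 2, x_2 = 9.5, y_2 = 9.5, z_2 = 6.5, w_2 = 4, h_2 = 5, x_3 = 12.5, y_3 = 3.5, z_3 = 10.5, d_3 = 4, h_3 = 4, x_4 = 10, y_4 = 8, z_4 = 6.5, x_5 = 7.5, y_5 = 10.5, z_5 = 9.5, x_6 = 5, y_6 = 10.5, z_6 = 0.5, d_6 = 3, h_6 = 5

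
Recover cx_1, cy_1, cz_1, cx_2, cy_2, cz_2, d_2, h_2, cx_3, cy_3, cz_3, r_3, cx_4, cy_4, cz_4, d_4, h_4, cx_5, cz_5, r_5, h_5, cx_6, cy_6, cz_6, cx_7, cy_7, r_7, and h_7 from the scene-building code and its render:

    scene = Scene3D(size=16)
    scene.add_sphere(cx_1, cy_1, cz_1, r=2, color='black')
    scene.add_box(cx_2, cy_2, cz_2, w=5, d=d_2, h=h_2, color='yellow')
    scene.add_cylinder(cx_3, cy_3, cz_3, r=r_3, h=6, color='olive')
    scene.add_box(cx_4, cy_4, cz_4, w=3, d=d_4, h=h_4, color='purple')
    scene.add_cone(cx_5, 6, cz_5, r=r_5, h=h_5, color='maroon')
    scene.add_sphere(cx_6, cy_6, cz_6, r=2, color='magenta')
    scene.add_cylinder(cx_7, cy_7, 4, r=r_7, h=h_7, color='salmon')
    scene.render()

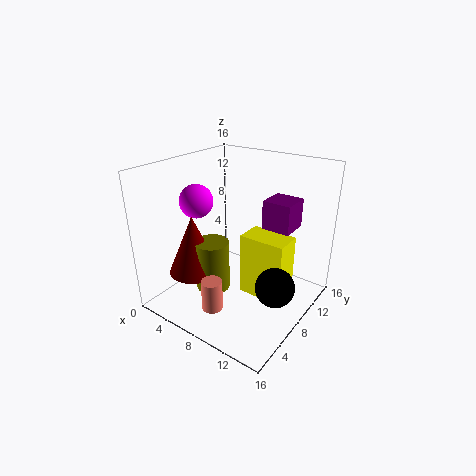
cx_1 = 14
cy_1 = 6
cz_1 = 5
cx_2 = 9
cy_2 = 7
cz_2 = 2
d_2 = 3
h_2 = 7
cx_3 = 5
cy_3 = 7
cz_3 = 1
r_3 = 2
cx_4 = 11
cy_4 = 8
cz_4 = 10
d_4 = 3
h_4 = 3
cx_5 = 3
cz_5 = 3
r_5 = 3
h_5 = 7
cx_6 = 2
cy_6 = 8
cz_6 = 11
cx_7 = 10
cy_7 = 1
r_7 = 1
h_7 = 3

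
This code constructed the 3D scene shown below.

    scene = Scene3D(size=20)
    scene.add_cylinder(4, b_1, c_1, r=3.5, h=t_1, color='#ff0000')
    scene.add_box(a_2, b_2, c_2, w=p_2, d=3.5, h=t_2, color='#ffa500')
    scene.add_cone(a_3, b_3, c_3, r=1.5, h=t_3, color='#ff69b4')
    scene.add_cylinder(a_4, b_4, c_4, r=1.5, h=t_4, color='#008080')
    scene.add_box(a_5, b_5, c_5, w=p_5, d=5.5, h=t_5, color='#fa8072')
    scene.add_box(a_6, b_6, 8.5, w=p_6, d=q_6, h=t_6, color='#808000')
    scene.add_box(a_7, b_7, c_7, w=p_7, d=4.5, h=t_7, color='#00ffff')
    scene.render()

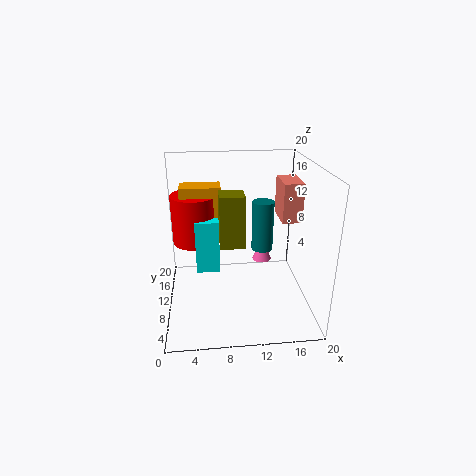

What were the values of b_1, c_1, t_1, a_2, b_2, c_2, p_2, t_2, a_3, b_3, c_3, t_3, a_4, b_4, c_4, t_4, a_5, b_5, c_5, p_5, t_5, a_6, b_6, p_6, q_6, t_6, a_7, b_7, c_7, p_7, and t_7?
b_1 = 16, c_1 = 7, t_1 = 7.5, a_2 = 2, b_2 = 14, c_2 = 10, p_2 = 6, t_2 = 6, a_3 = 14.5, b_3 = 15.5, c_3 = 3.5, t_3 = 4, a_4 = 13.5, b_4 = 10.5, c_4 = 8, t_4 = 7, a_5 = 17, b_5 = 13, c_5 = 10.5, p_5 = 3, t_5 = 6, a_6 = 7.5, b_6 = 9.5, p_6 = 3.5, q_6 = 3.5, t_6 = 7.5, a_7 = 4, b_7 = 12, c_7 = 3.5, p_7 = 3.5, t_7 = 8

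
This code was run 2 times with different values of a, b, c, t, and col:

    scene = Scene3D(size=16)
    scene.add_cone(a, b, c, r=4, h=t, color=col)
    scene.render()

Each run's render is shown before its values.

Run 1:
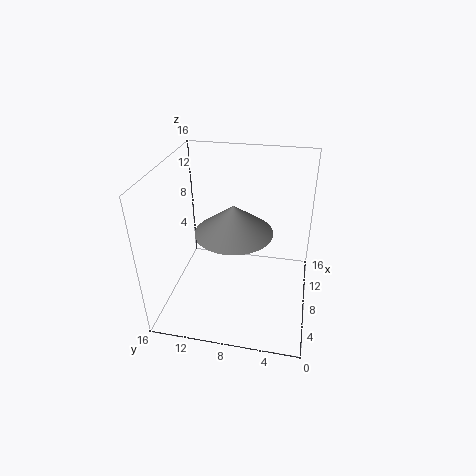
a = 6, b = 8, c = 10, t = 3, col = 'gray'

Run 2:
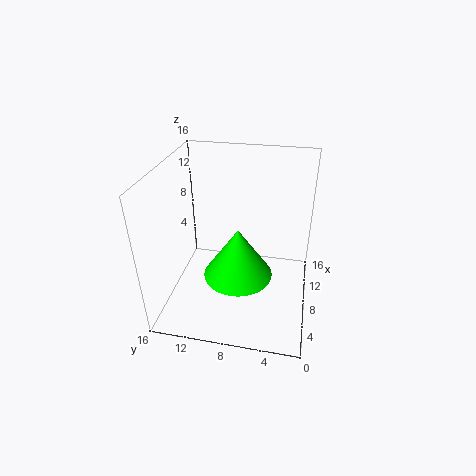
a = 8, b = 8, c = 3, t = 6, col = 'lime'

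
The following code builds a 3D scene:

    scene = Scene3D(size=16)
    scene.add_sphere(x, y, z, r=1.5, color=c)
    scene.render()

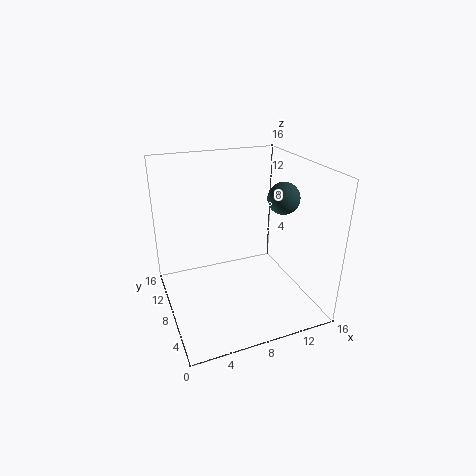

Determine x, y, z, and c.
x = 10.5
y = 3
z = 14
c = 'darkslategray'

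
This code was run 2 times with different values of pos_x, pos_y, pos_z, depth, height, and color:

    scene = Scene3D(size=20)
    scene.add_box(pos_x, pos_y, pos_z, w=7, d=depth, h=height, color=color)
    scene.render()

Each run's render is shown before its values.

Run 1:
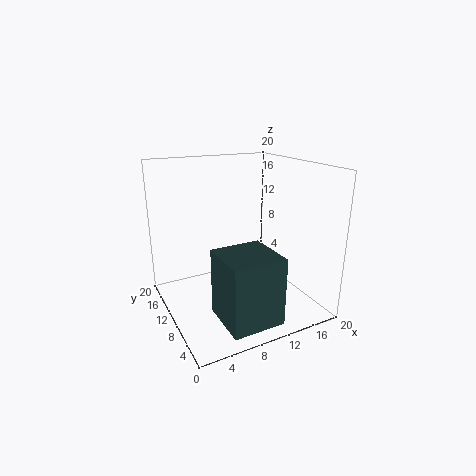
pos_x = 5, pos_y = 1, pos_z = 1, depth = 7, height = 9, color = 'darkslategray'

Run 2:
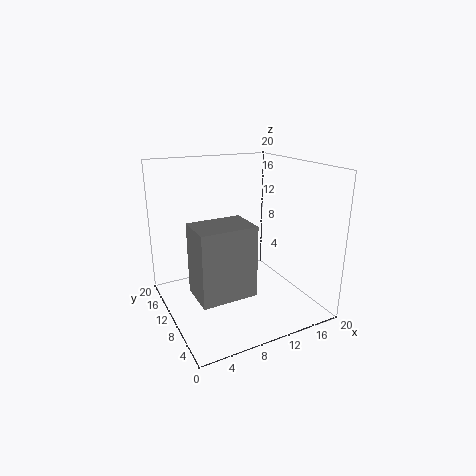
pos_x = 2, pos_y = 3, pos_z = 5, depth = 5, height = 9, color = 'gray'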